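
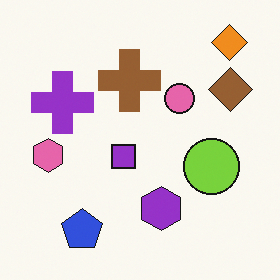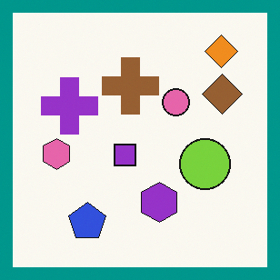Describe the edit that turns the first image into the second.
Framed with a teal border.

A solid teal frame runs around the edge of the second image, with the content slightly shrunk inside it.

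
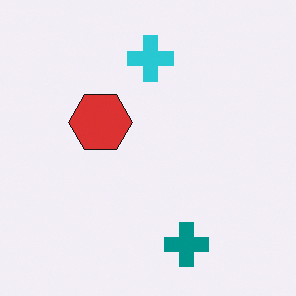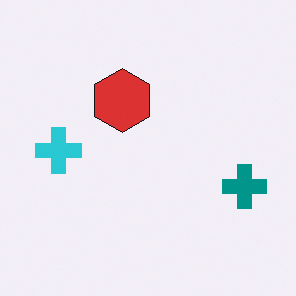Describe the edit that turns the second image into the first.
This is the original image transposed (reflected across the top-left ↔ bottom-right diagonal).

Shapes have swapped their row and column positions — what was in the top-right is now in the bottom-left — a diagonal reflection.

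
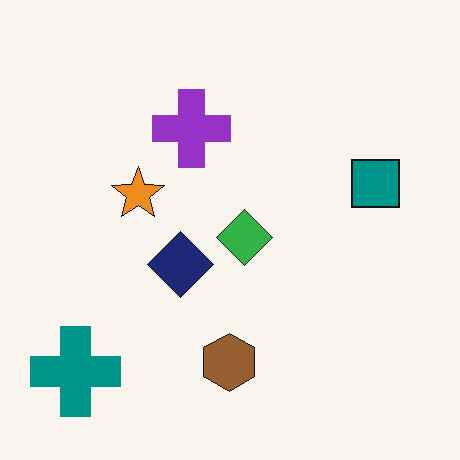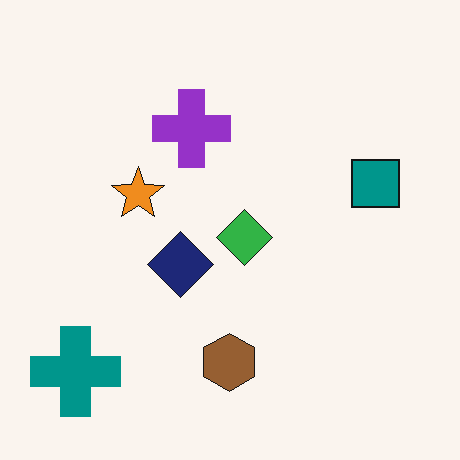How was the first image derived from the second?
The first image is the second given moderate JPEG compression.

Blocky 8×8 compression artifacts appear around shape edges and the flat background shows ringing — characteristic JPEG degradation.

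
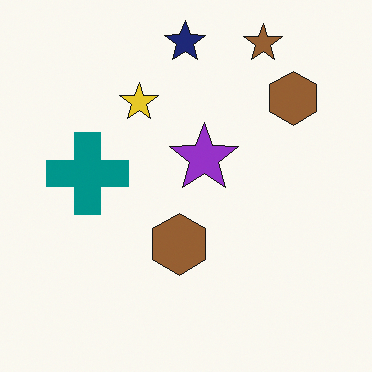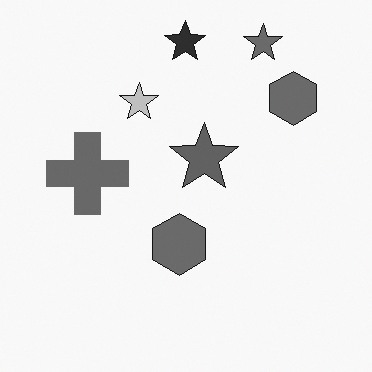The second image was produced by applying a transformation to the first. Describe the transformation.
The second image is the first converted to grayscale.

All color is removed — every shape is now a shade of grey.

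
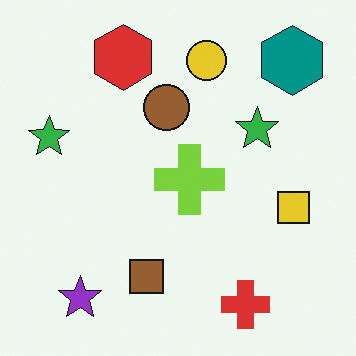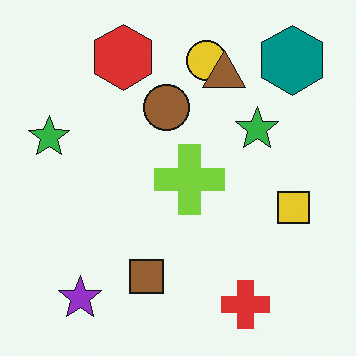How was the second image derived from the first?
Overlaid with an additional brown triangle.

A brown triangle appears in the second image that is absent from the first.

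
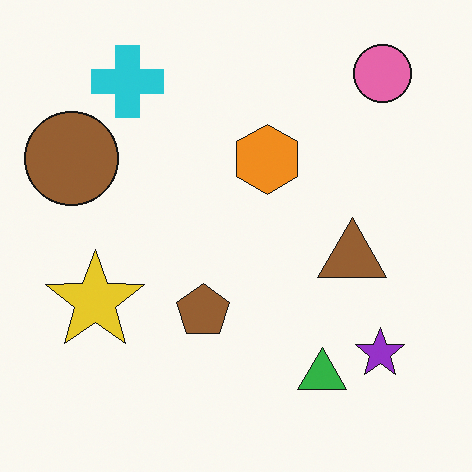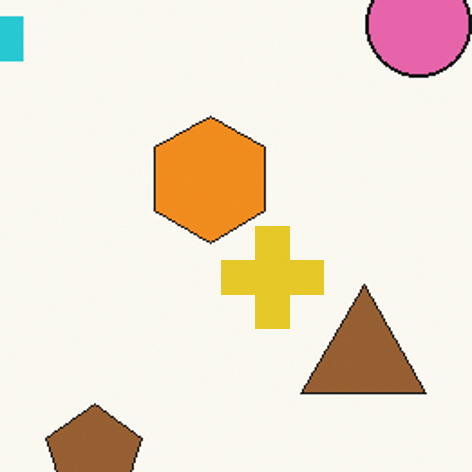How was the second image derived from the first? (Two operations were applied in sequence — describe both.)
This is the original image cropped to a noticeably smaller region and rescaled, then overlaid with an additional yellow cross.

The visible shapes are larger and the field of view is narrower; shapes near the original edges may be partly or wholly outside the frame — a crop-and-rescale. A yellow cross appears in the second image that is absent from the first.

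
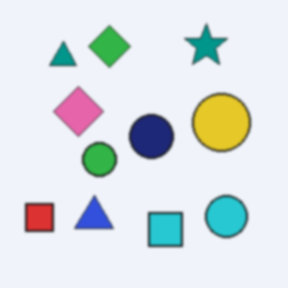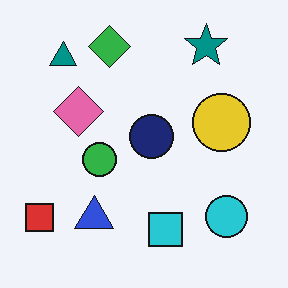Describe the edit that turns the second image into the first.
Lightly blurred.

Shape edges and outlines are uniformly softened across the whole image.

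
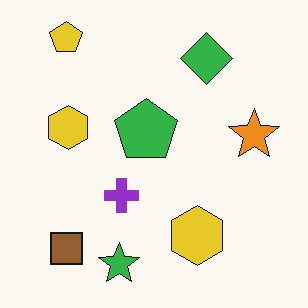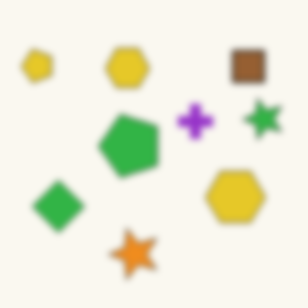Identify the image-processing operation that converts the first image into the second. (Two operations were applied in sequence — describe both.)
The image was moderately blurred, then transposed (reflected across the top-left ↔ bottom-right diagonal).

Shape edges and outlines are uniformly softened across the whole image. Shapes have swapped their row and column positions — what was in the top-right is now in the bottom-left — a diagonal reflection.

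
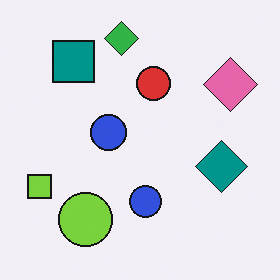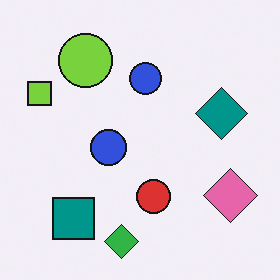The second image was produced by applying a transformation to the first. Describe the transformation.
The second image is the first flipped vertically (top ↔ bottom).

The green diamond is in the top of the first image and the bottom of the second — shapes on opposite sides of the horizontal midline have swapped in a mirror flip.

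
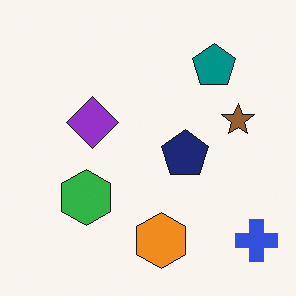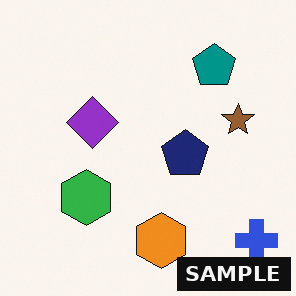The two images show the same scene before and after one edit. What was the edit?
The transformation is: watermarked with the text "SAMPLE" in the lower-right corner.

A dark label reading "SAMPLE" appears in the lower-right corner.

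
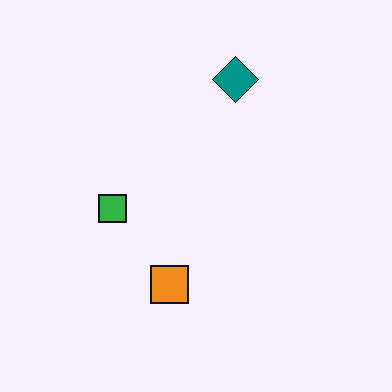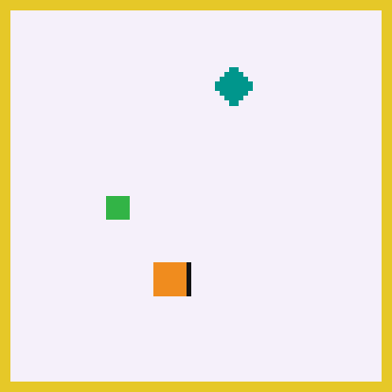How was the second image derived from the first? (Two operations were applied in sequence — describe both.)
The transformation is: lightly pixelated (a mild mosaic effect), then framed with a yellow border.

Shapes are reduced to large square blocks; fine edges and outlines are lost — a downscale-then-upscale (mosaic) effect. A solid yellow frame runs around the edge of the second image, with the content slightly shrunk inside it.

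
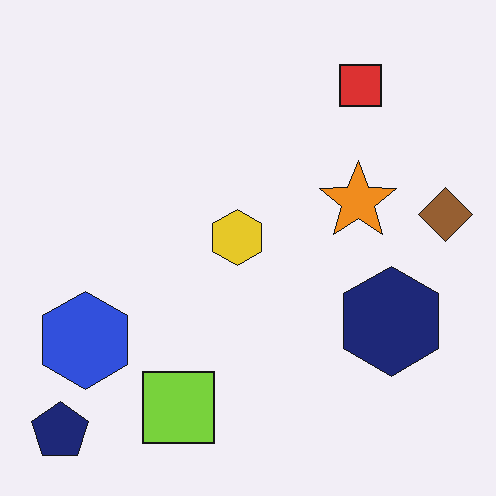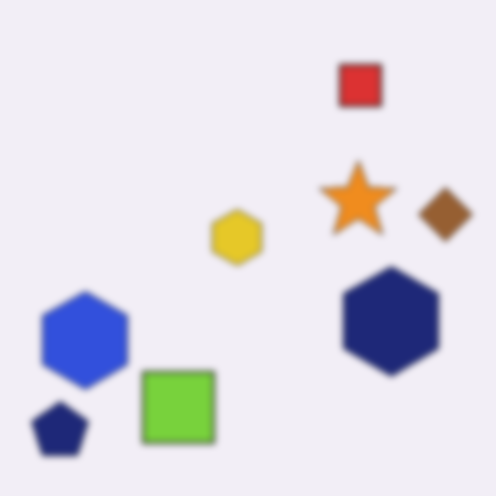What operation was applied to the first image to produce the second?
The image was moderately blurred.

Shape edges and outlines are uniformly softened across the whole image.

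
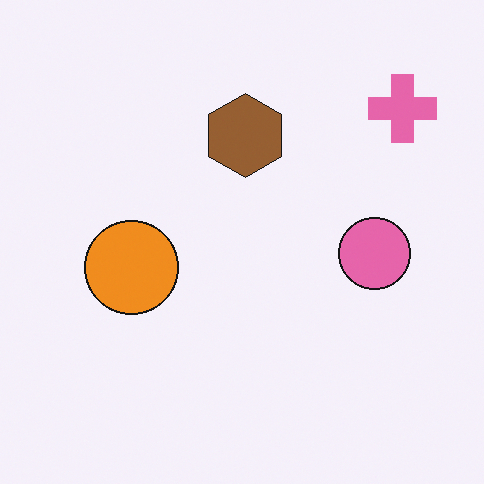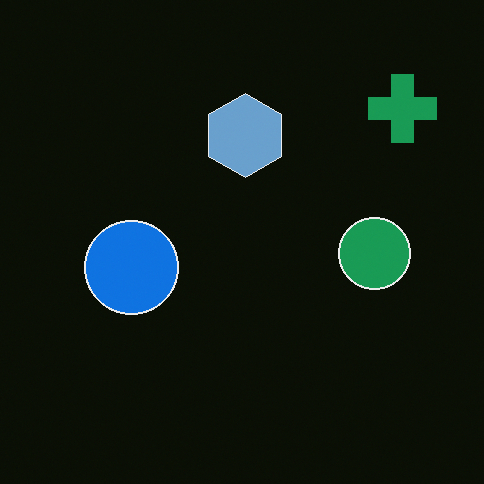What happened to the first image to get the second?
Color-inverted (negative).

The light background has become dark and every shape's color is its complement — a photographic negative.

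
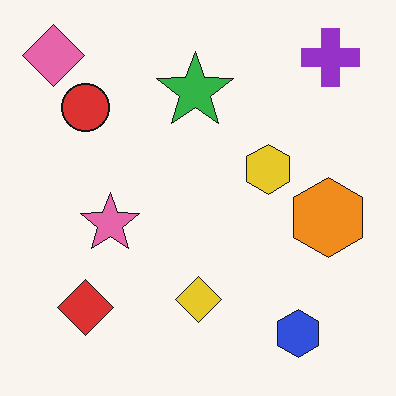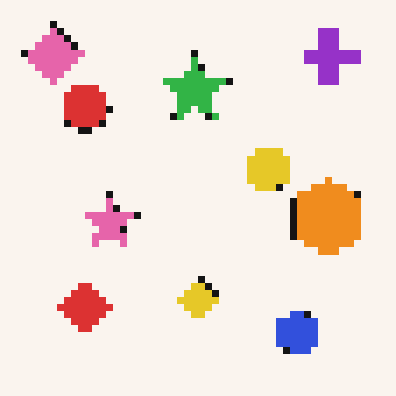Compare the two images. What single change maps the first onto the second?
It was pixelated into visible square blocks.

Shapes are reduced to large square blocks; fine edges and outlines are lost — a downscale-then-upscale (mosaic) effect.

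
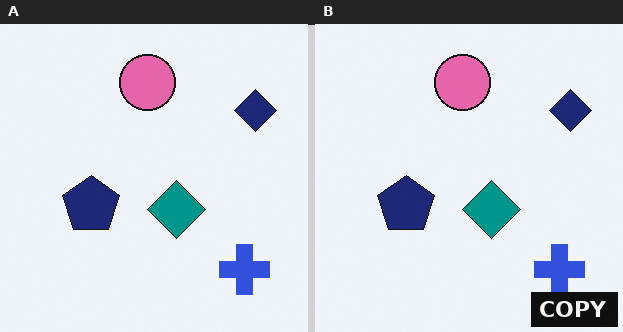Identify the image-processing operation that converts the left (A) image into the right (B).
The right (B) image is the left (A) watermarked with the text "COPY" in the lower-right corner.

A dark label reading "COPY" appears in the lower-right corner.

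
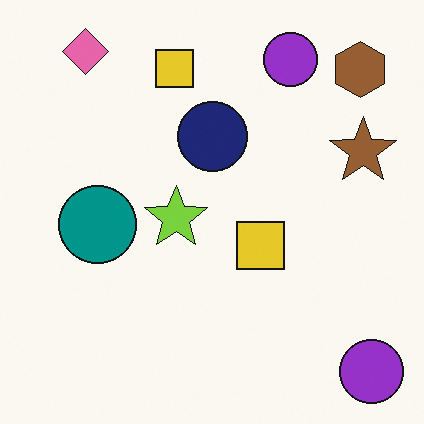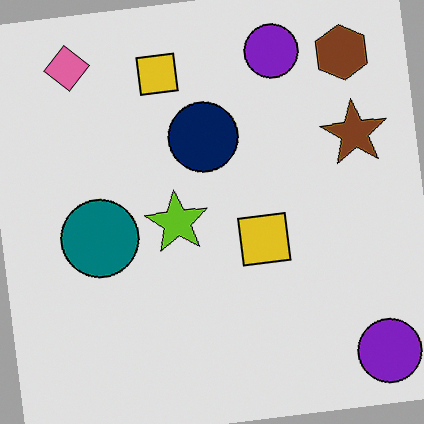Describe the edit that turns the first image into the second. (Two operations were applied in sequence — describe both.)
It was rotated counter-clockwise by a small amount, then moderately posterized.

Every shape is tilted by the same angle and the image corners show triangular fill wedges — a whole-image rotation by a non-right angle. Each flat color has snapped to a coarser quantized level — most visibly, the near-white background has dropped to a flat grey.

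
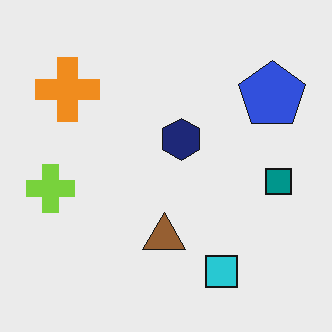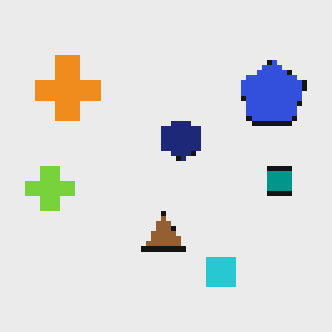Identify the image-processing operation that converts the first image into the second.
Lightly pixelated (a mild mosaic effect).

Shapes are reduced to large square blocks; fine edges and outlines are lost — a downscale-then-upscale (mosaic) effect.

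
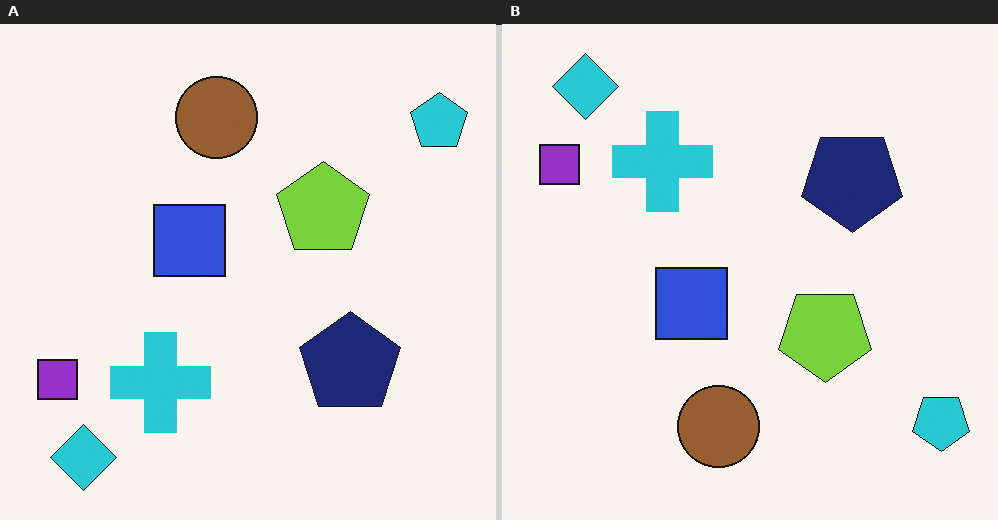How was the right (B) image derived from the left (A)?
The image was flipped vertically (top ↔ bottom).

The cyan diamond is in the bottom-left of the left (A) image and the top-left of the right (B) — shapes on opposite sides of the horizontal midline have swapped in a mirror flip.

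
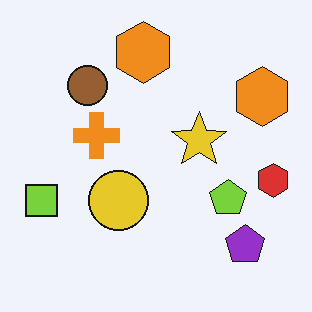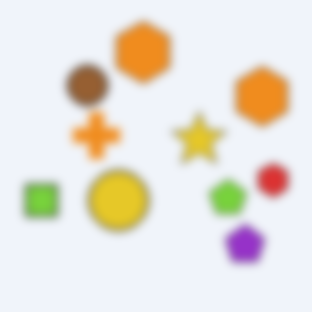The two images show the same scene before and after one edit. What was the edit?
The image was noticeably gaussian-blurred.

Shape edges and outlines are uniformly softened across the whole image.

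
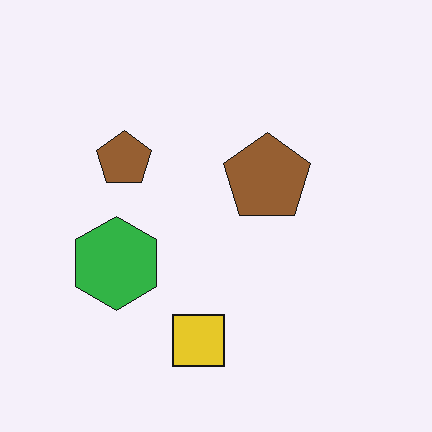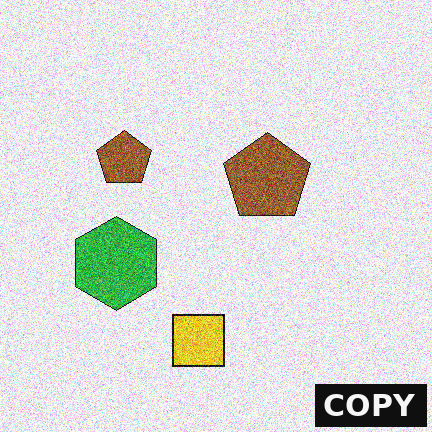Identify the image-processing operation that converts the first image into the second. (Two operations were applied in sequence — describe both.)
It was degraded with strong gaussian noise, then watermarked with the text "COPY" in the lower-right corner.

Random speckle covers the whole image, including the flat background. A dark label reading "COPY" appears in the lower-right corner.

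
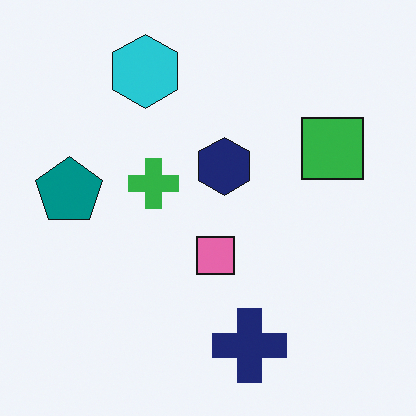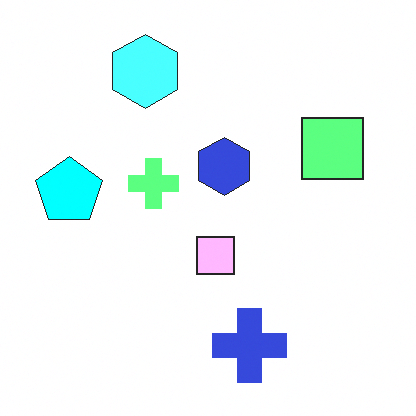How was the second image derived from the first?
It was brightened a lot.

Every pixel — background and shapes alike — is uniformly brightened.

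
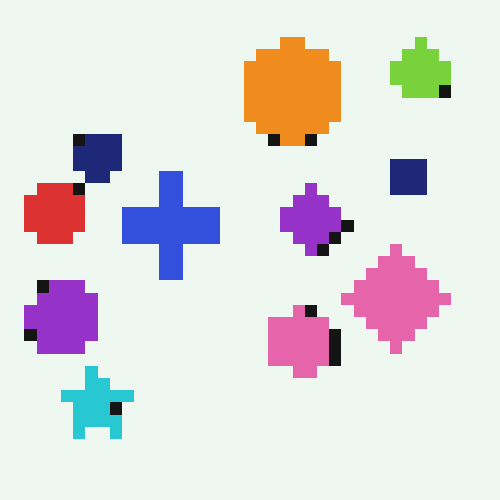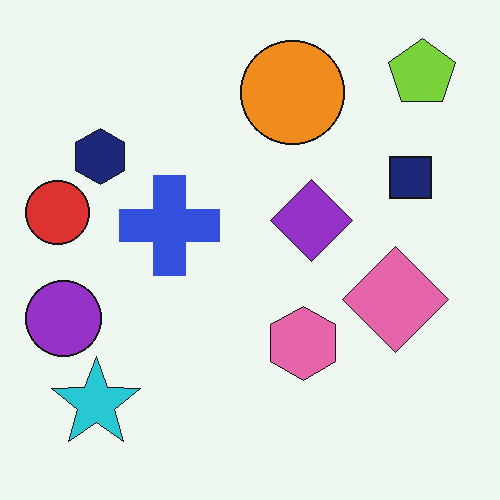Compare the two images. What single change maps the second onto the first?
It was heavily pixelated into large blocks.

Shapes are reduced to large square blocks; fine edges and outlines are lost — a downscale-then-upscale (mosaic) effect.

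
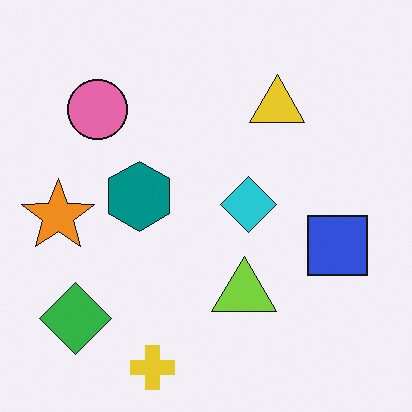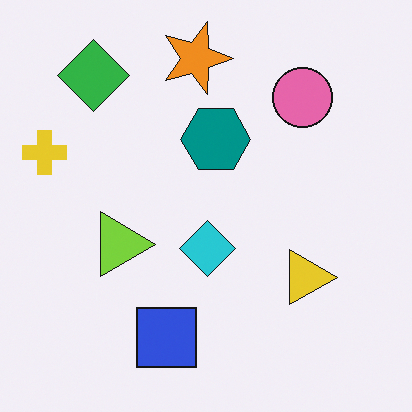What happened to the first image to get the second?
It was rotated 90° clockwise.

The green diamond sits in the bottom-left of the first image and the top-left of the second — consistent with a whole-image 90° clockwise rotation.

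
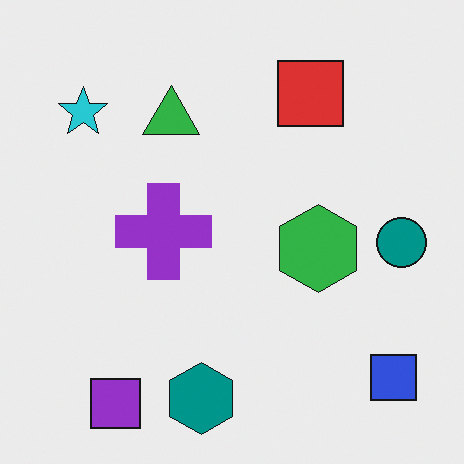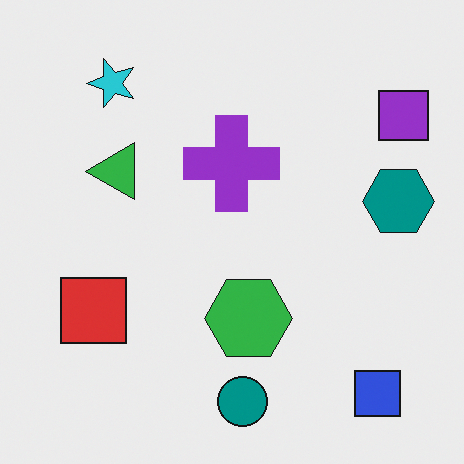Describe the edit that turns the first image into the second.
The image was transposed (reflected across the top-left ↔ bottom-right diagonal).

Shapes have swapped their row and column positions — what was in the top-right is now in the bottom-left — a diagonal reflection.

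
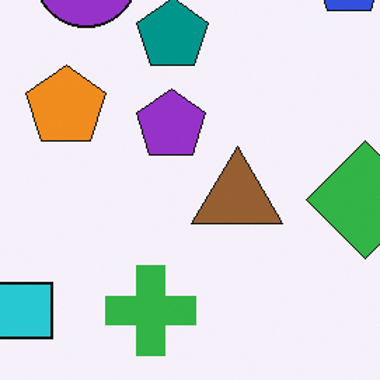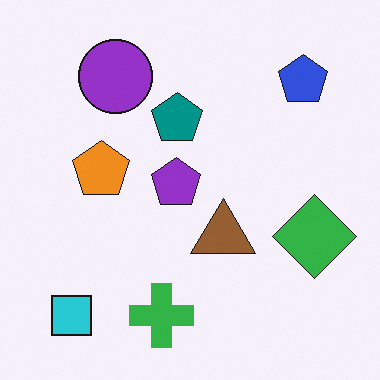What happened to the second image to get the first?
Cropped to a modestly smaller region and rescaled.

The visible shapes are larger and the field of view is narrower; shapes near the original edges may be partly or wholly outside the frame — a crop-and-rescale.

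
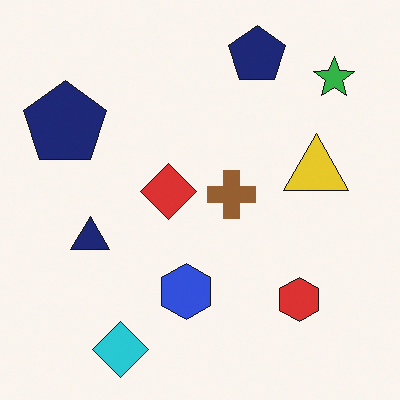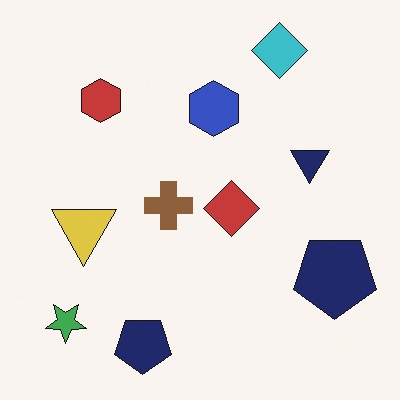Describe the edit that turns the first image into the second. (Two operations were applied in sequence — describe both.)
The image was slightly desaturated, then rotated 180°.

All colors are more muted and greyish — a global saturation change. The green star sits in the top-right of the first image and the bottom-left of the second — consistent with a whole-image 180° rotation.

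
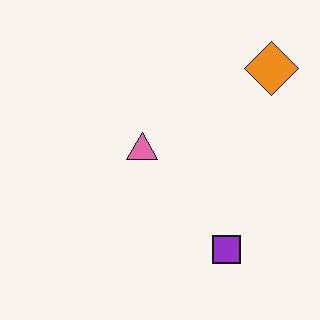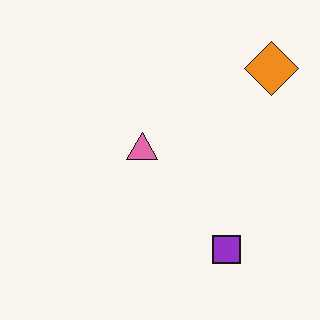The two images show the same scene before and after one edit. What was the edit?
It was given moderate JPEG compression.

Blocky 8×8 compression artifacts appear around shape edges and the flat background shows ringing — characteristic JPEG degradation.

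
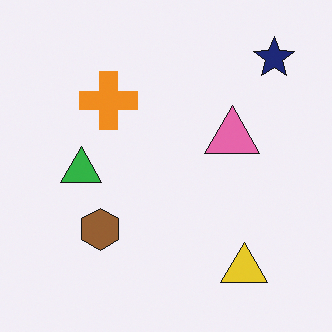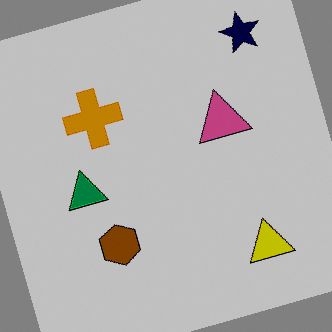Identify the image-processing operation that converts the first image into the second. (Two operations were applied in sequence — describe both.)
The transformation is: rotated counter-clockwise by a clearly visible amount, then heavily posterized to just a handful of flat colors.

Every shape is tilted by the same angle and the image corners show triangular fill wedges — a whole-image rotation by a non-right angle. Each flat color has snapped to a coarser quantized level — most visibly, the near-white background has dropped to a flat grey.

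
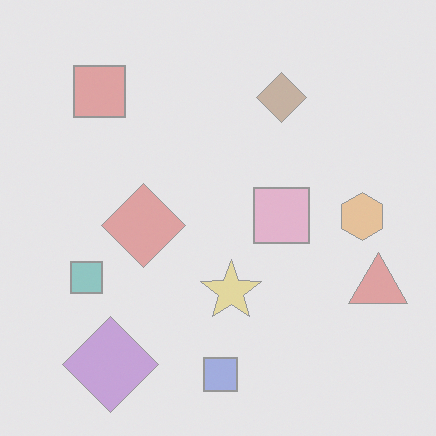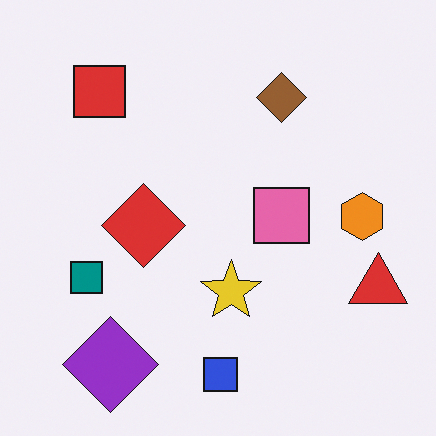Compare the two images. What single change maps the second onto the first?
The transformation is: washed out (contrast reduced).

Tones are pushed toward mid-grey across the whole image — a global contrast change.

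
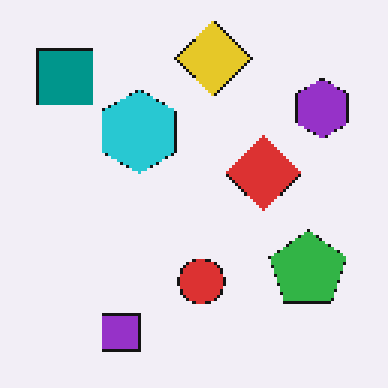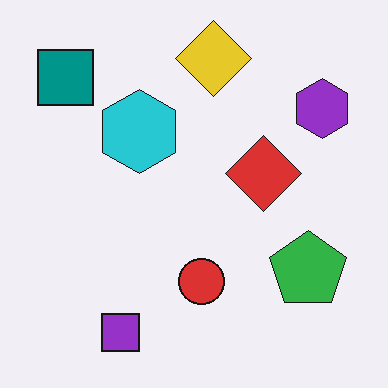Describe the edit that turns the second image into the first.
The image was lightly pixelated (a mild mosaic effect).

Shapes are reduced to large square blocks; fine edges and outlines are lost — a downscale-then-upscale (mosaic) effect.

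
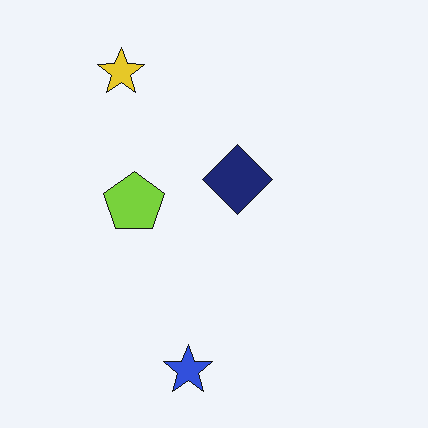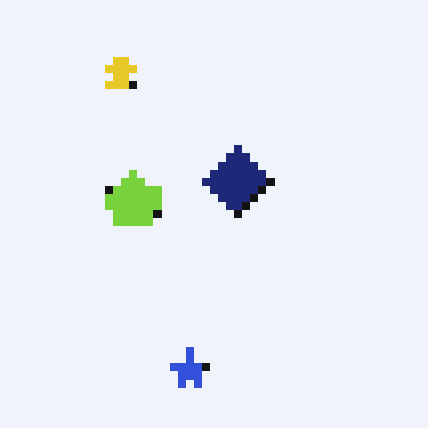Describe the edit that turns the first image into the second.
The second image is the first pixelated into visible square blocks.

Shapes are reduced to large square blocks; fine edges and outlines are lost — a downscale-then-upscale (mosaic) effect.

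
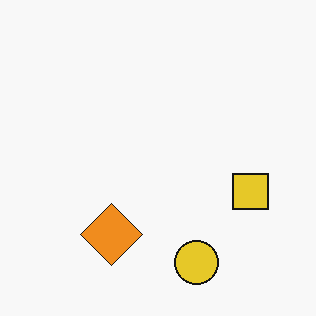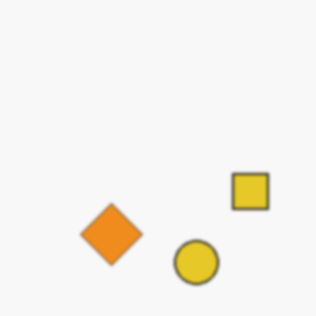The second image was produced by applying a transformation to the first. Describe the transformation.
This is the original image slightly softened.

Shape edges and outlines are uniformly softened across the whole image.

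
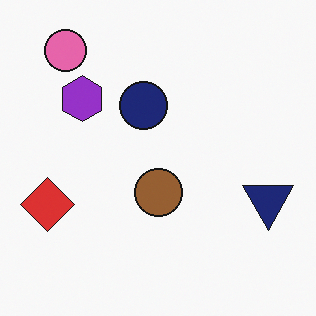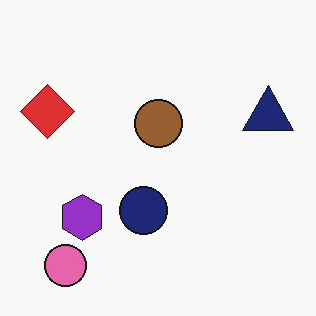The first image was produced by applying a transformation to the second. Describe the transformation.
The image was flipped vertically (top ↔ bottom).

The pink circle is in the bottom-left of the second image and the top-left of the first — shapes on opposite sides of the horizontal midline have swapped in a mirror flip.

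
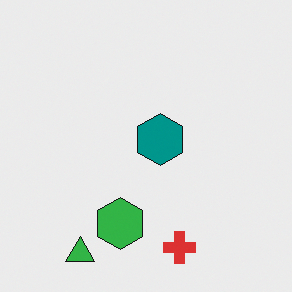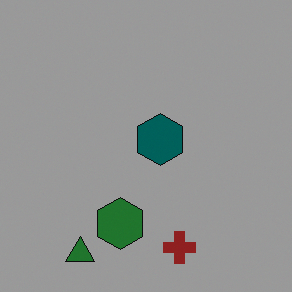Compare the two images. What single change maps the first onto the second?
The transformation is: substantially darkened.

Every pixel — background and shapes alike — is uniformly darkened.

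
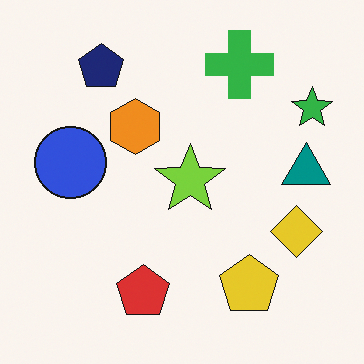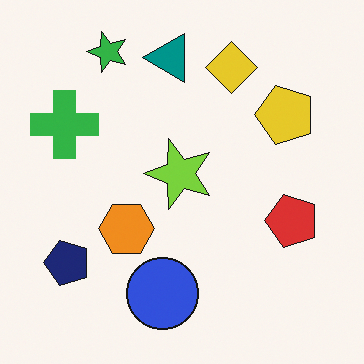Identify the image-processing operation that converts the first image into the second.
Rotated 90° counter-clockwise.

The green star sits in the top-right of the first image and the top-left of the second — consistent with a whole-image 90° counter-clockwise rotation.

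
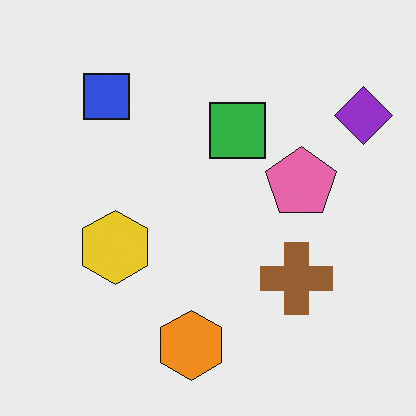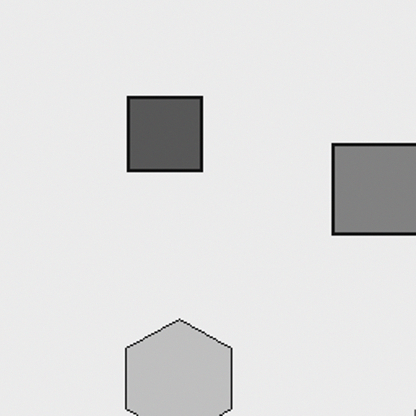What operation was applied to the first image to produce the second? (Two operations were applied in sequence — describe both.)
The second image is the first converted to grayscale, then cropped tightly and scaled back up.

All color is removed — every shape is now a shade of grey. The visible shapes are larger and the field of view is narrower; shapes near the original edges may be partly or wholly outside the frame — a crop-and-rescale.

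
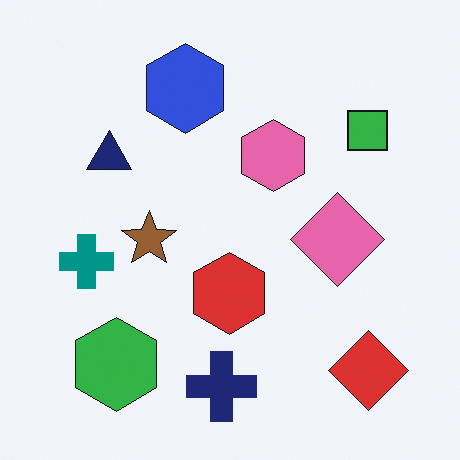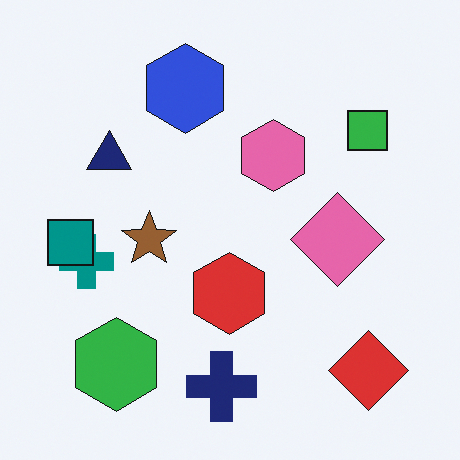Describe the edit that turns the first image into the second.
Overlaid with an additional teal square.

A teal square appears in the second image that is absent from the first.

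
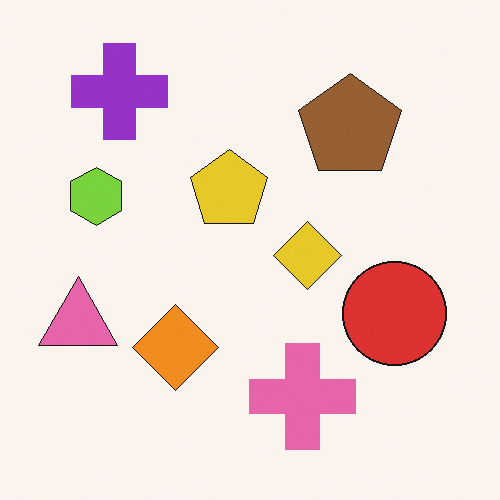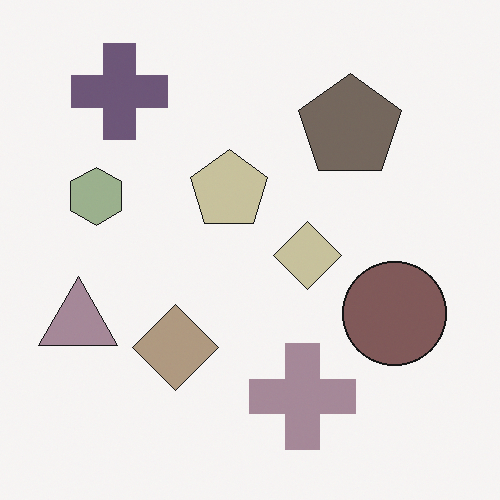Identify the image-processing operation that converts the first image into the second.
Made much more muted (saturation change).

All colors are more muted and greyish — a global saturation change.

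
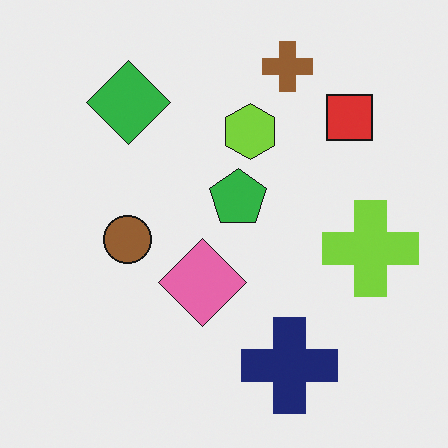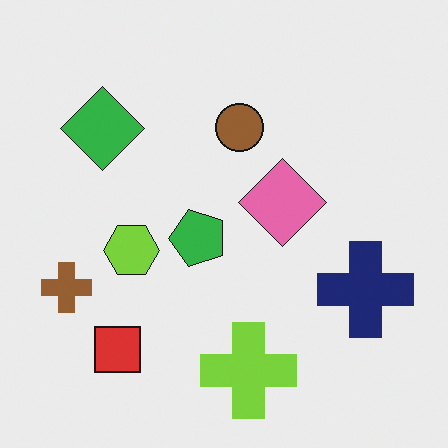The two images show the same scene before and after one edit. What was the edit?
This is the original image transposed (reflected across the top-left ↔ bottom-right diagonal).

Shapes have swapped their row and column positions — what was in the top-right is now in the bottom-left — a diagonal reflection.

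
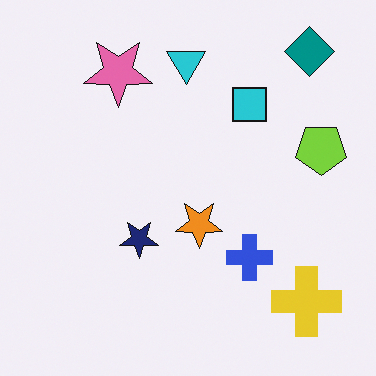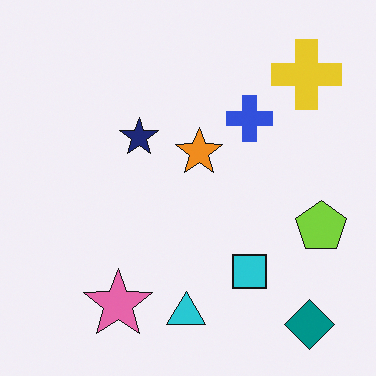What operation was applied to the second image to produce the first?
The image was flipped vertically (top ↔ bottom).

The teal diamond is in the bottom-right of the second image and the top-right of the first — shapes on opposite sides of the horizontal midline have swapped in a mirror flip.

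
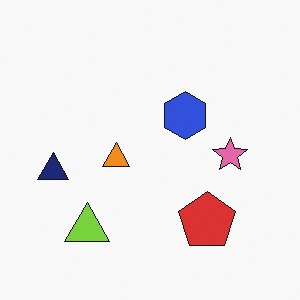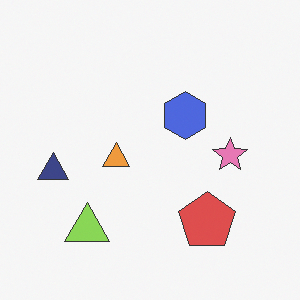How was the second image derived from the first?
It was given slightly reduced contrast.

Tones are pushed toward mid-grey across the whole image — a global contrast change.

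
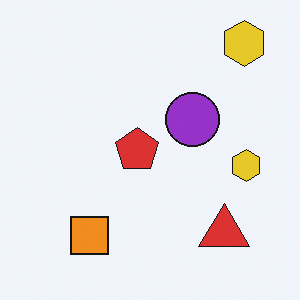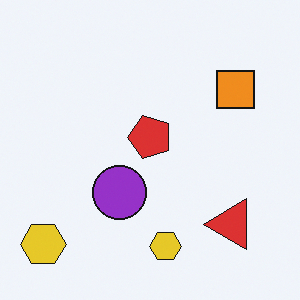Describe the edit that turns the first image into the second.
The transformation is: transposed (reflected across the top-left ↔ bottom-right diagonal).

Shapes have swapped their row and column positions — what was in the top-right is now in the bottom-left — a diagonal reflection.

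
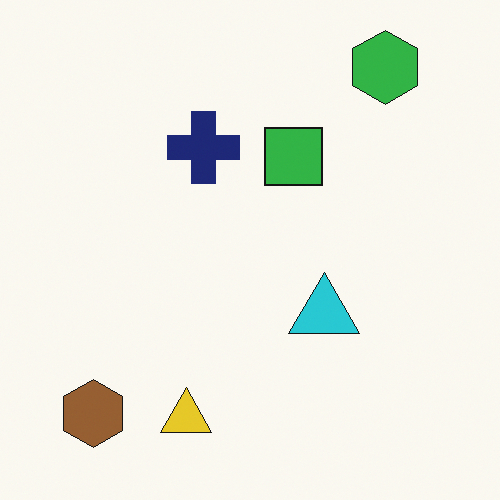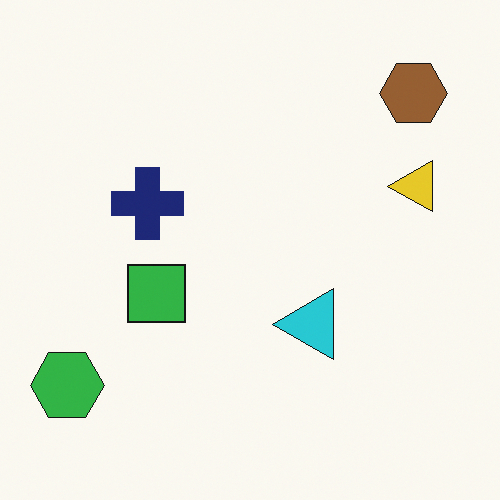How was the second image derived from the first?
The second image is the first transposed (reflected across the top-left ↔ bottom-right diagonal).

Shapes have swapped their row and column positions — what was in the top-right is now in the bottom-left — a diagonal reflection.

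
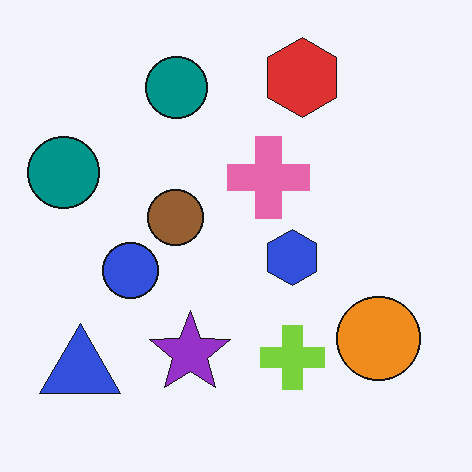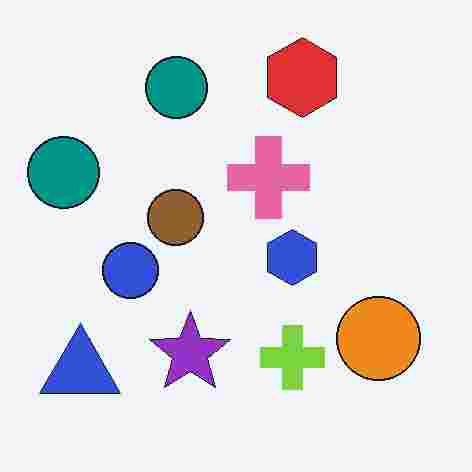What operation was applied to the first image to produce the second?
This is the original image heavily JPEG-compressed with obvious blocking artifacts.

Blocky 8×8 compression artifacts appear around shape edges and the flat background shows ringing — characteristic JPEG degradation.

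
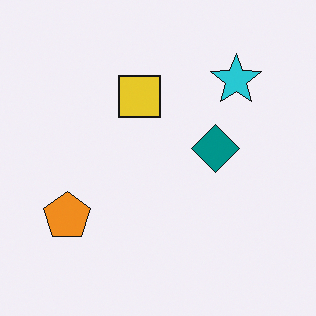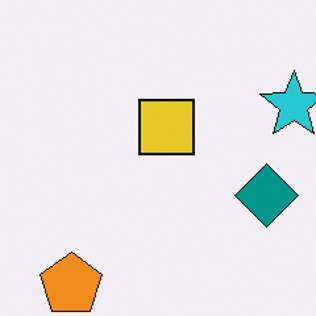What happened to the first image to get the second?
Cropped to a modestly smaller region and rescaled.

The visible shapes are larger and the field of view is narrower; shapes near the original edges may be partly or wholly outside the frame — a crop-and-rescale.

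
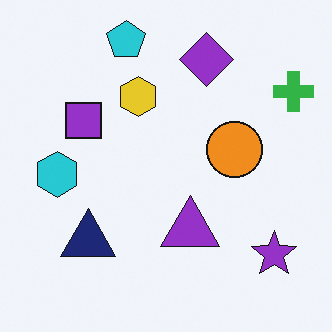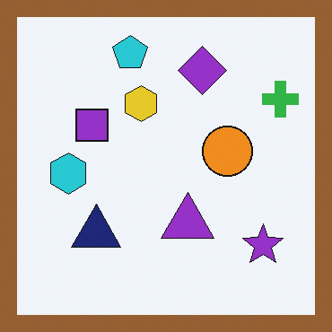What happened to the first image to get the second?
The image was framed with a brown border.

A solid brown frame runs around the edge of the second image, with the content slightly shrunk inside it.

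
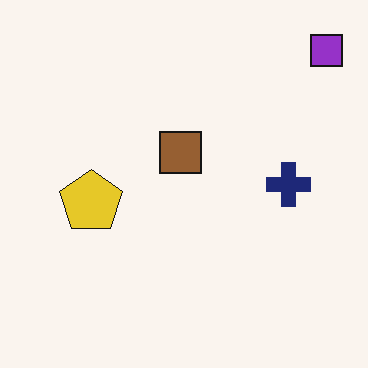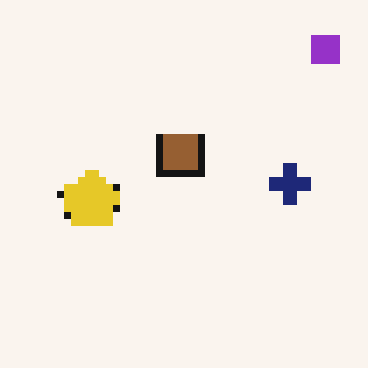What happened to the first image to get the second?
The image was moderately pixelated.

Shapes are reduced to large square blocks; fine edges and outlines are lost — a downscale-then-upscale (mosaic) effect.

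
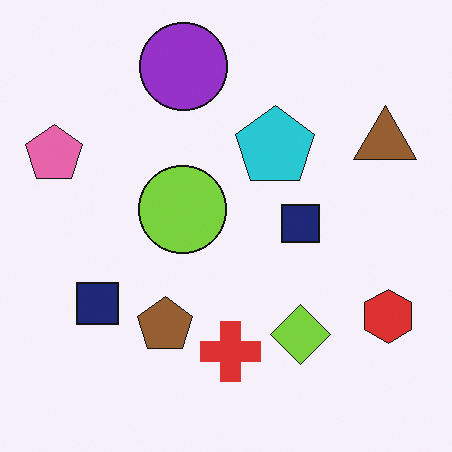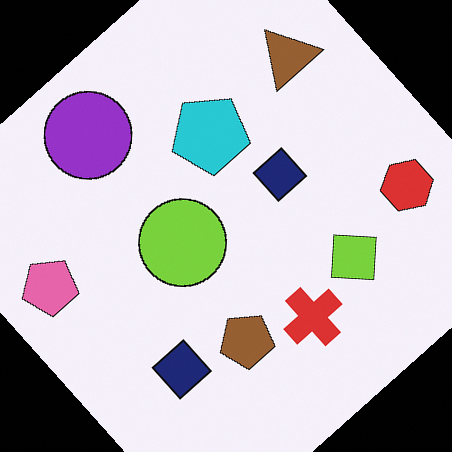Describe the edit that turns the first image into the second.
Rotated counter-clockwise by a large amount — several tens of degrees.

Every shape is tilted by the same angle and the image corners show triangular fill wedges — a whole-image rotation by a non-right angle.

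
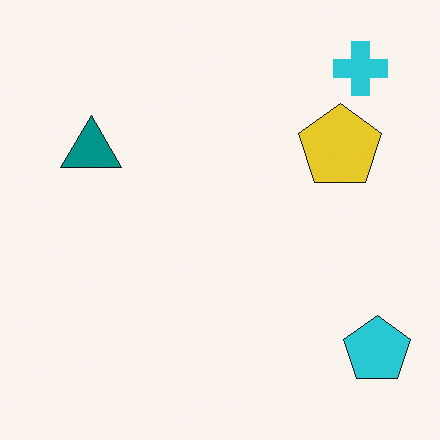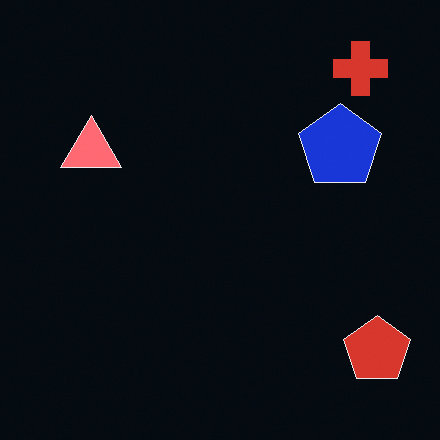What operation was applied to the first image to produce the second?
Color-inverted (negative).

The light background has become dark and every shape's color is its complement — a photographic negative.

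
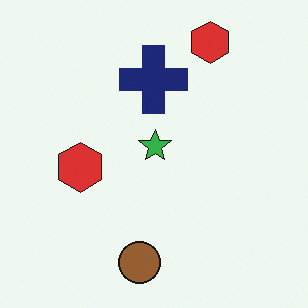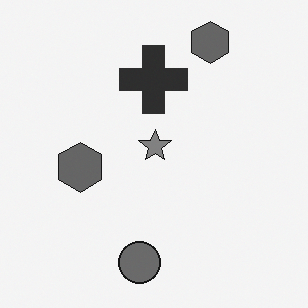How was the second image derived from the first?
The transformation is: converted to grayscale.

All color is removed — every shape is now a shade of grey.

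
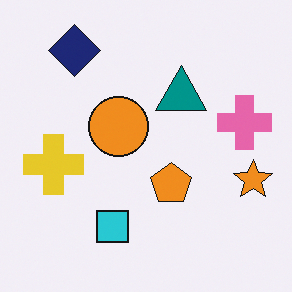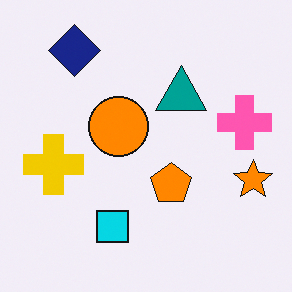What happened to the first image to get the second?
This is the original image slightly oversaturated.

All colors are more vivid — a global saturation change.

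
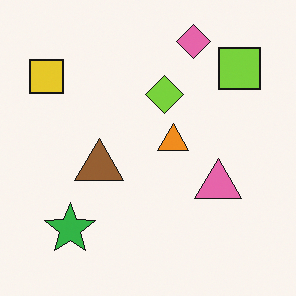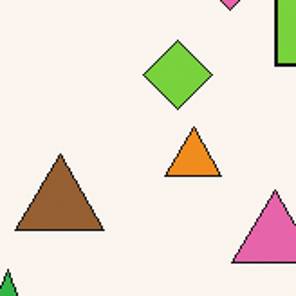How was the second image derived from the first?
The transformation is: cropped to a noticeably smaller region and rescaled.

The visible shapes are larger and the field of view is narrower; shapes near the original edges may be partly or wholly outside the frame — a crop-and-rescale.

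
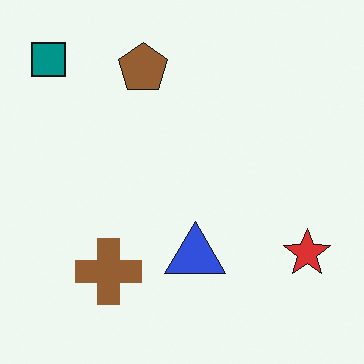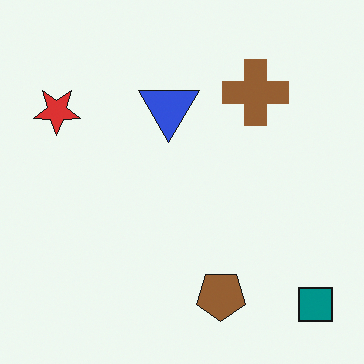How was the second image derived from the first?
Rotated 180°.

The teal square sits in the top-left of the first image and the bottom-right of the second — consistent with a whole-image 180° rotation.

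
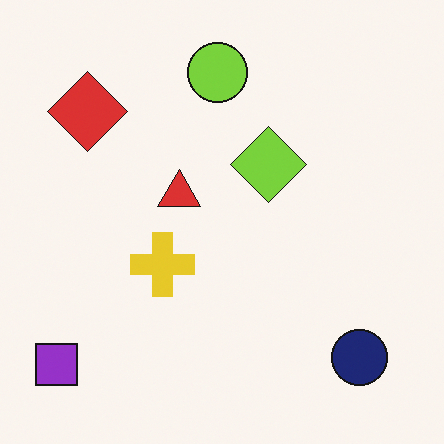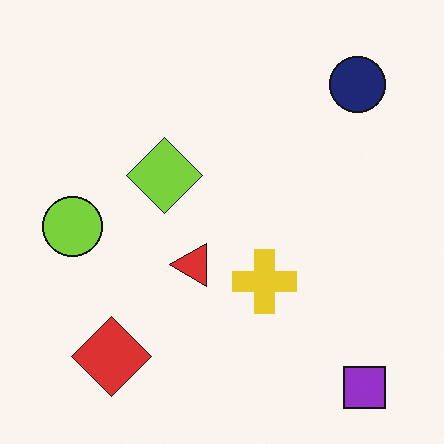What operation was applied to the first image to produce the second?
The second image is the first rotated 90° counter-clockwise.

The purple square sits in the bottom-left of the first image and the bottom-right of the second — consistent with a whole-image 90° counter-clockwise rotation.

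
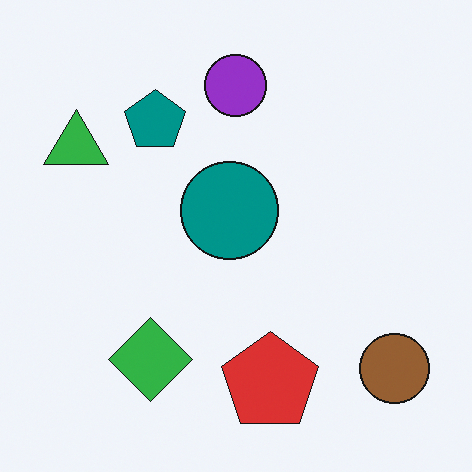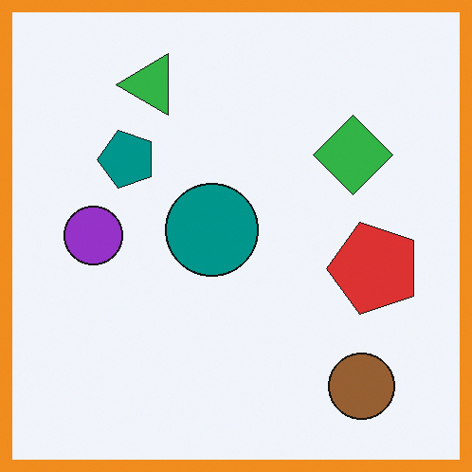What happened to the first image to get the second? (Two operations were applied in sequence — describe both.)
Transposed (reflected across the top-left ↔ bottom-right diagonal), then framed with a orange border.

Shapes have swapped their row and column positions — what was in the top-right is now in the bottom-left — a diagonal reflection. A solid orange frame runs around the edge of the second image, with the content slightly shrunk inside it.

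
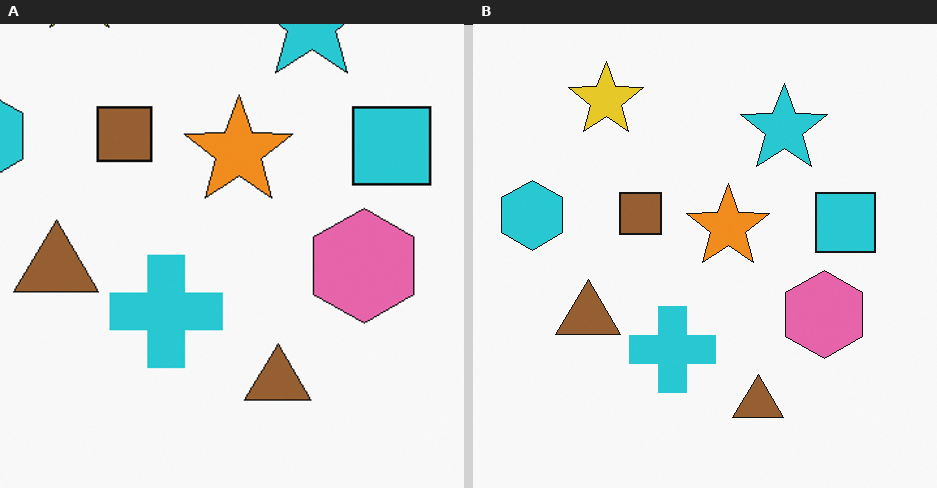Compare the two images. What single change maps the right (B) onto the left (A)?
The left (A) image is the right (B) cropped slightly and scaled back up.

The visible shapes are larger and the field of view is narrower; shapes near the original edges may be partly or wholly outside the frame — a crop-and-rescale.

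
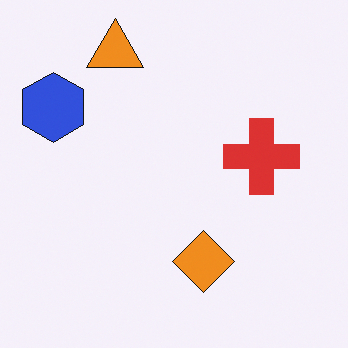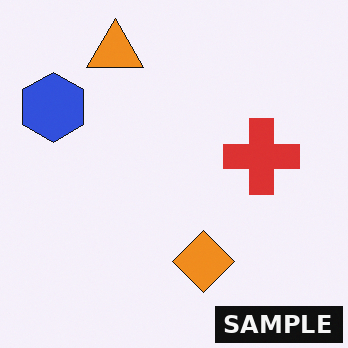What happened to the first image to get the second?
Watermarked with the text "SAMPLE" in the lower-right corner.

A dark label reading "SAMPLE" appears in the lower-right corner.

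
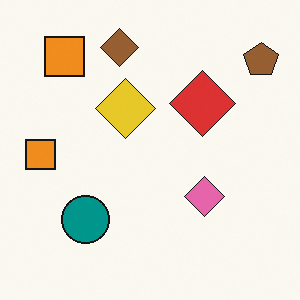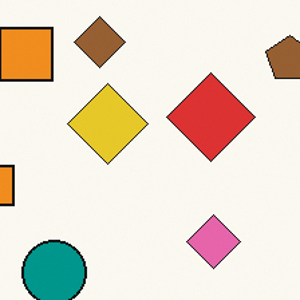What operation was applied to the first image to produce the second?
Cropped slightly and scaled back up.

The visible shapes are larger and the field of view is narrower; shapes near the original edges may be partly or wholly outside the frame — a crop-and-rescale.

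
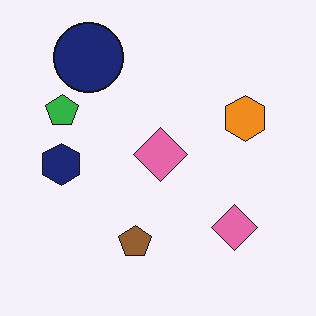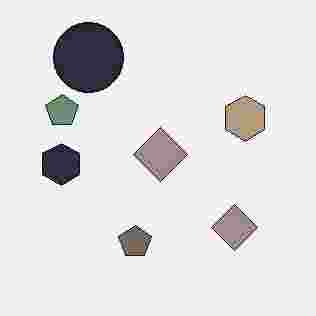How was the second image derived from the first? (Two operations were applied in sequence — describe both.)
This is the original image made much more muted (saturation change), then heavily JPEG-compressed with obvious blocking artifacts.

All colors are more muted and greyish — a global saturation change. Blocky 8×8 compression artifacts appear around shape edges and the flat background shows ringing — characteristic JPEG degradation.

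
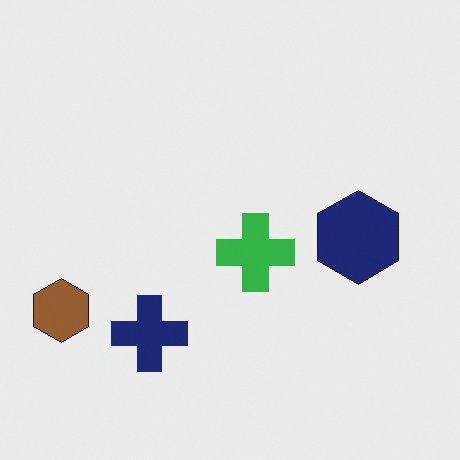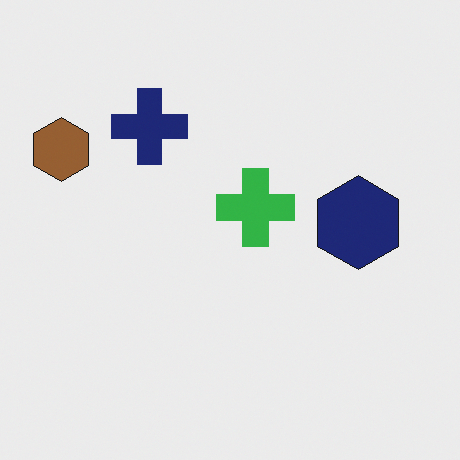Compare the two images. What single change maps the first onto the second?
The image was flipped vertically (top ↔ bottom).

The navy cross is in the bottom-left of the first image and the top-left of the second — shapes on opposite sides of the horizontal midline have swapped in a mirror flip.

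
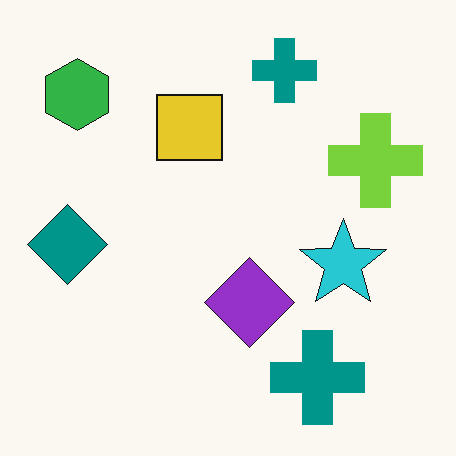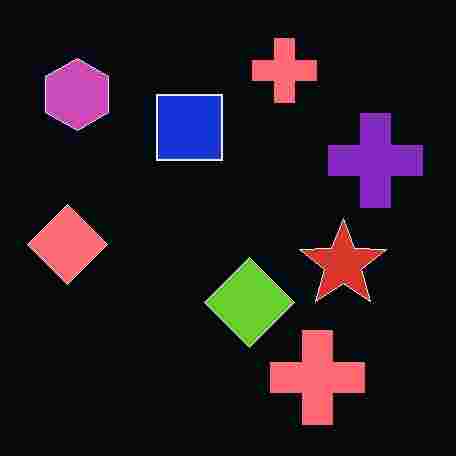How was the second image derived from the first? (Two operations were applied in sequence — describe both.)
It was heavily JPEG-compressed with obvious blocking artifacts, then color-inverted (negative).

Blocky 8×8 compression artifacts appear around shape edges and the flat background shows ringing — characteristic JPEG degradation. The light background has become dark and every shape's color is its complement — a photographic negative.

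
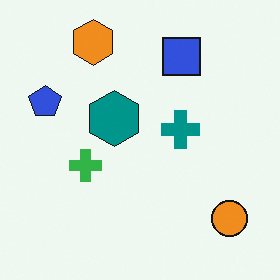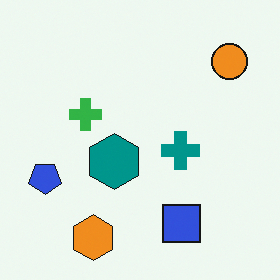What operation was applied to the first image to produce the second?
The transformation is: flipped vertically (top ↔ bottom).

The orange hexagon is in the top-left of the first image and the bottom-left of the second — shapes on opposite sides of the horizontal midline have swapped in a mirror flip.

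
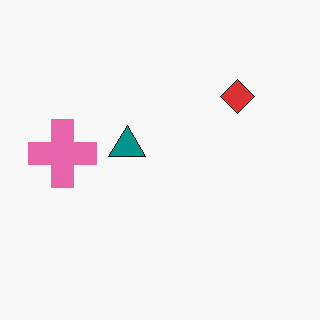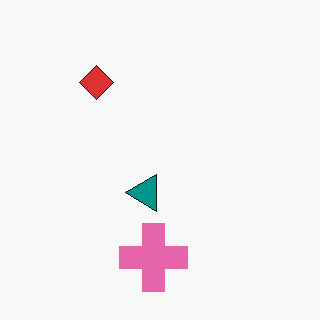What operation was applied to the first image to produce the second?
The image was rotated 90° counter-clockwise.

The red diamond sits in the top-right of the first image and the top-left of the second — consistent with a whole-image 90° counter-clockwise rotation.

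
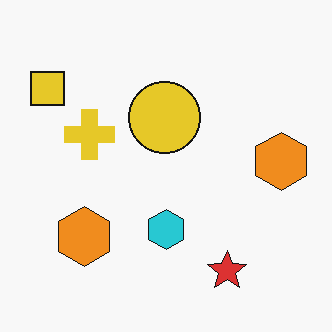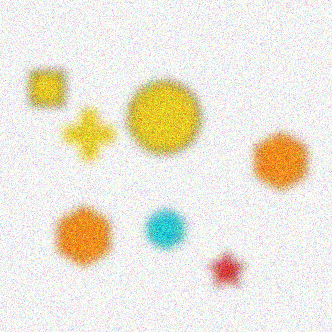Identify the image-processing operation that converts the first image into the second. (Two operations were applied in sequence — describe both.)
The transformation is: moderately blurred, then degraded with visible gaussian noise.

Shape edges and outlines are uniformly softened across the whole image. Random speckle covers the whole image, including the flat background.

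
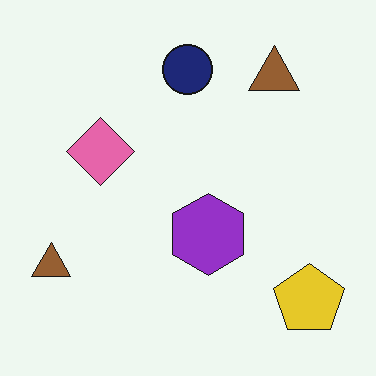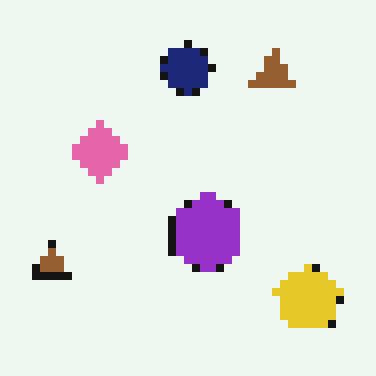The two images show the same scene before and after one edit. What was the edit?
Moderately pixelated.

Shapes are reduced to large square blocks; fine edges and outlines are lost — a downscale-then-upscale (mosaic) effect.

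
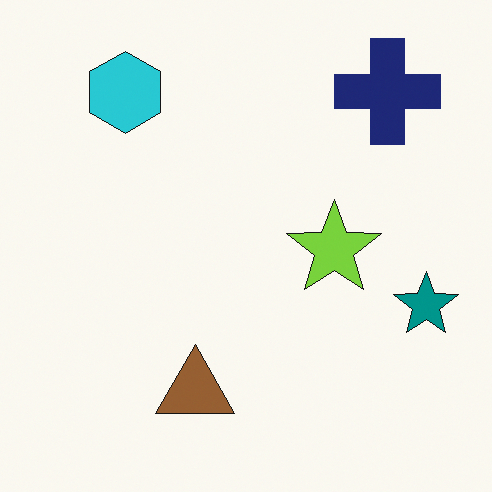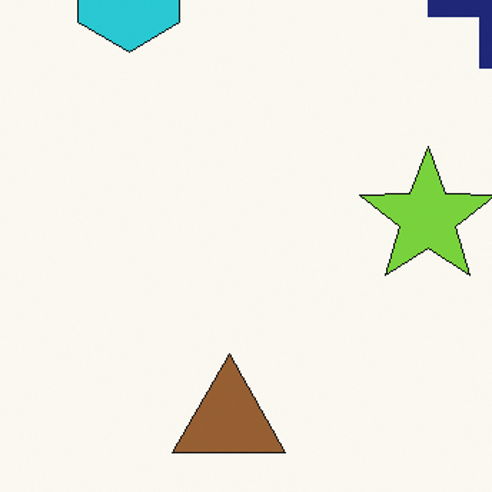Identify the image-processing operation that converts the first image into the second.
The image was cropped slightly and scaled back up.

The visible shapes are larger and the field of view is narrower; shapes near the original edges may be partly or wholly outside the frame — a crop-and-rescale.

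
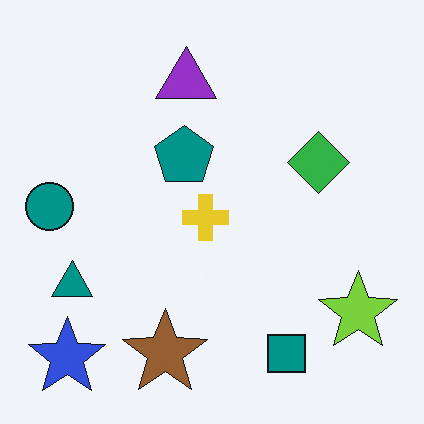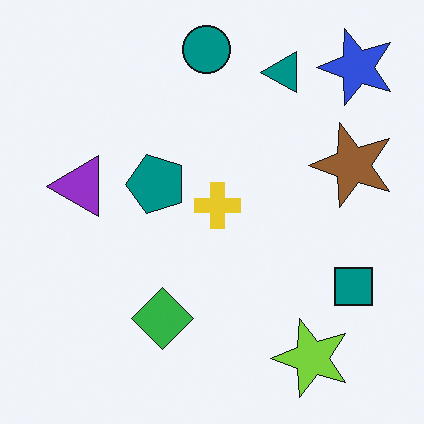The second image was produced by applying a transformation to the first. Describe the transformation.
The transformation is: transposed (reflected across the top-left ↔ bottom-right diagonal).

Shapes have swapped their row and column positions — what was in the top-right is now in the bottom-left — a diagonal reflection.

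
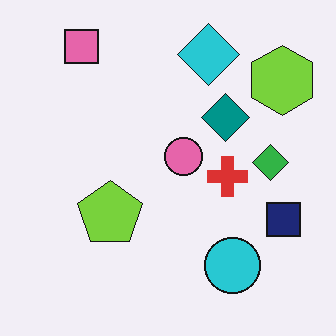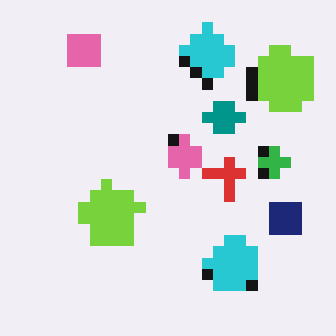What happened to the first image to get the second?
The transformation is: heavily pixelated into large blocks.

Shapes are reduced to large square blocks; fine edges and outlines are lost — a downscale-then-upscale (mosaic) effect.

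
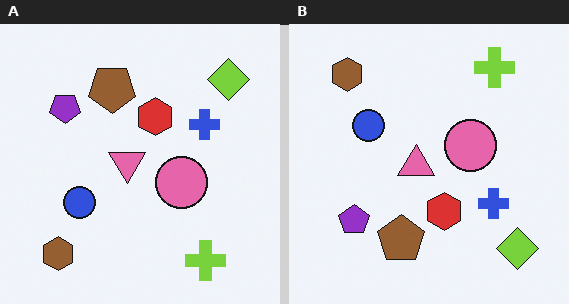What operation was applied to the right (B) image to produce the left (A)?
The transformation is: flipped vertically (top ↔ bottom).

The lime cross is in the top-right of the right (B) image and the bottom-right of the left (A) — shapes on opposite sides of the horizontal midline have swapped in a mirror flip.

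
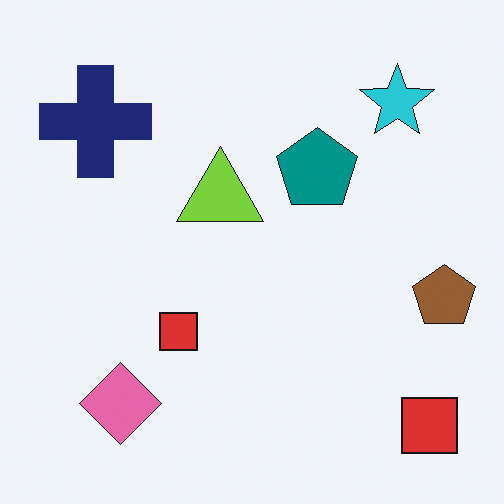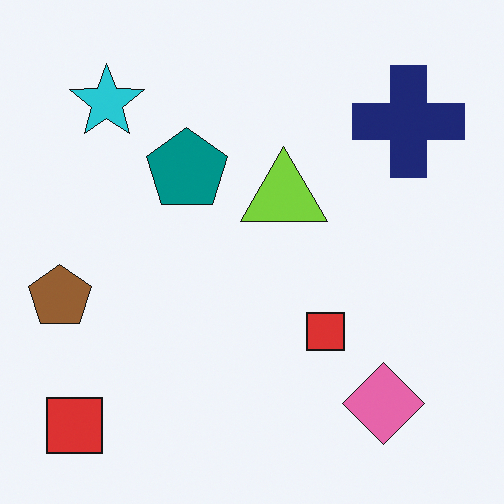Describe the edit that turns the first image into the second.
The second image is the first flipped horizontally (left ↔ right).

The brown pentagon is in the right of the first image and the left of the second — shapes on opposite sides of the vertical midline have swapped in a mirror flip.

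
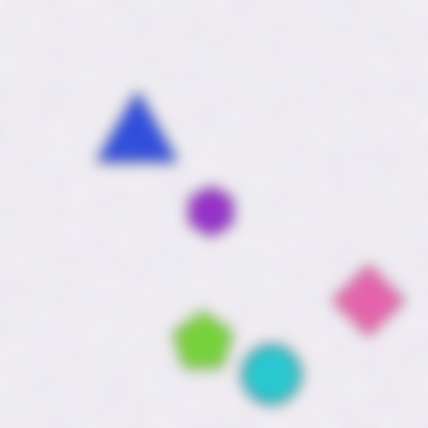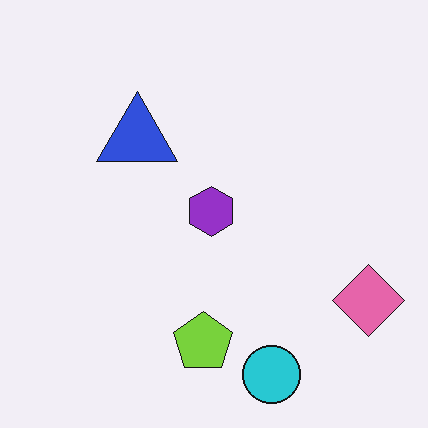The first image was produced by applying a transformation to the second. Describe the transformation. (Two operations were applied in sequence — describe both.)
It was degraded with moderate additive noise, then strongly gaussian-blurred.

Random speckle covers the whole image, including the flat background. Shape edges and outlines are uniformly softened across the whole image.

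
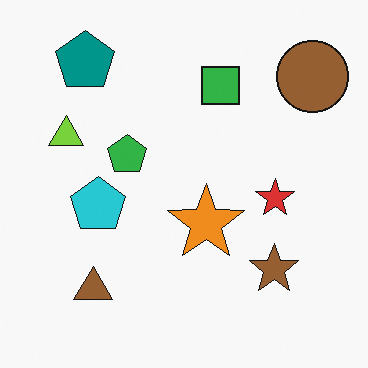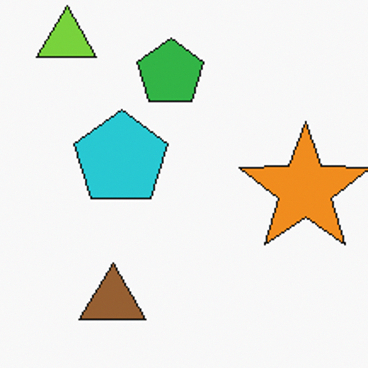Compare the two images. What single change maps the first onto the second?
The image was cropped tightly and scaled back up.

The visible shapes are larger and the field of view is narrower; shapes near the original edges may be partly or wholly outside the frame — a crop-and-rescale.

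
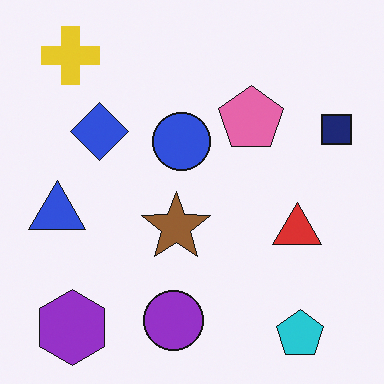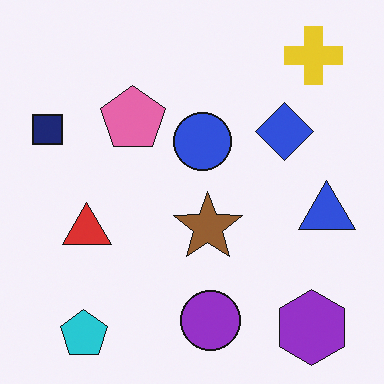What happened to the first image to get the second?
The transformation is: flipped horizontally (left ↔ right).

The navy square is in the right of the first image and the left of the second — shapes on opposite sides of the vertical midline have swapped in a mirror flip.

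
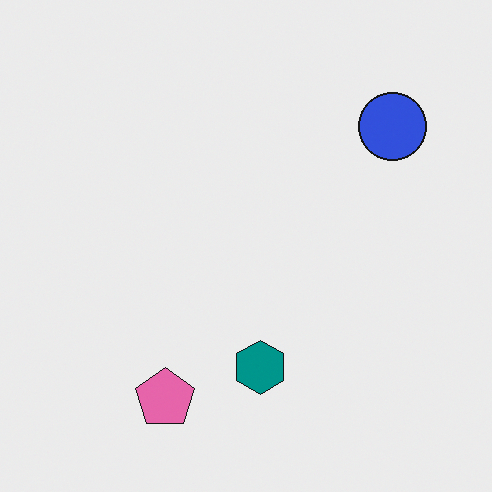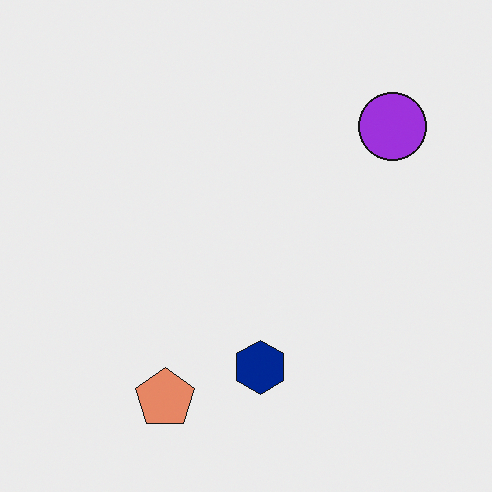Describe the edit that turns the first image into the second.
It was hue-shifted by a small amount.

Every shape's color has rotated by the same amount around the hue wheel — a uniform hue shift.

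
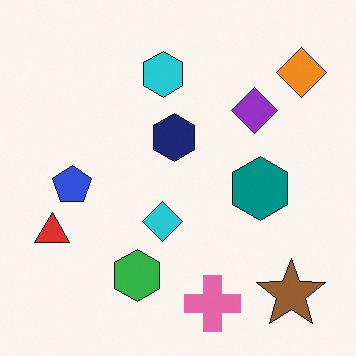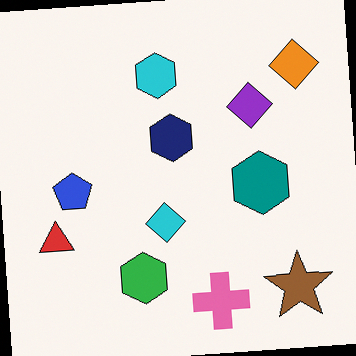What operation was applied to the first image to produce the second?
This is the original image rotated counter-clockwise by a few degrees.

Every shape is tilted by the same angle and the image corners show triangular fill wedges — a whole-image rotation by a non-right angle.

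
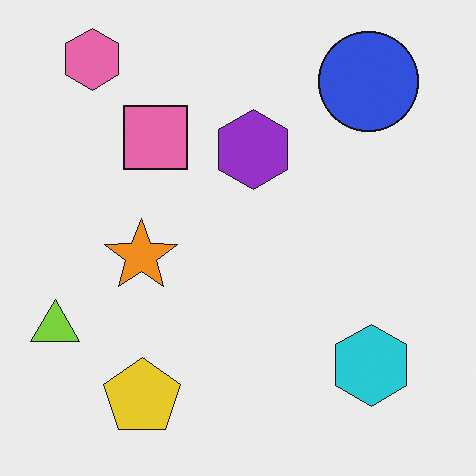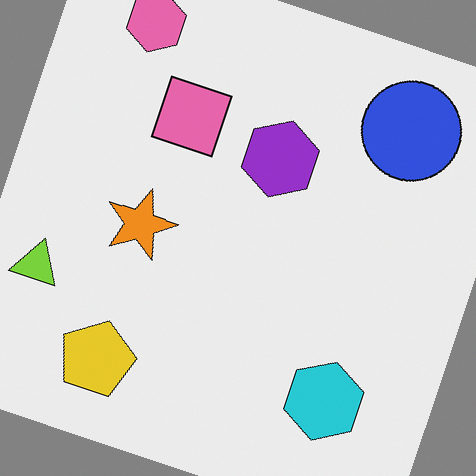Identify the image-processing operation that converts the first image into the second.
The transformation is: rotated clockwise by a moderate amount.

Every shape is tilted by the same angle and the image corners show triangular fill wedges — a whole-image rotation by a non-right angle.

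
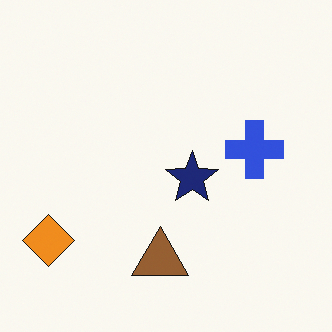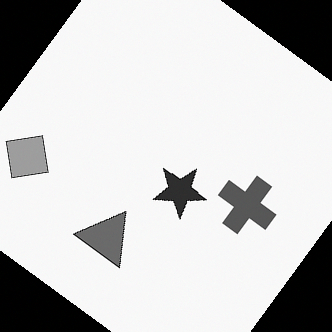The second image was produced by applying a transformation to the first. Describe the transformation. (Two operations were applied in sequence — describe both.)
The transformation is: rotated clockwise by a large amount — several tens of degrees, then converted to grayscale.

Every shape is tilted by the same angle and the image corners show triangular fill wedges — a whole-image rotation by a non-right angle. All color is removed — every shape is now a shade of grey.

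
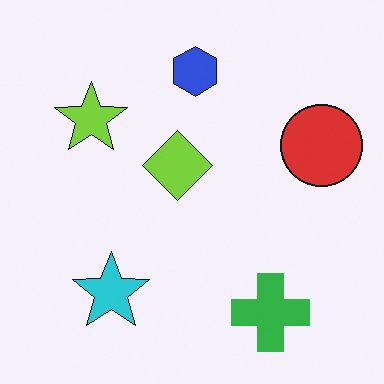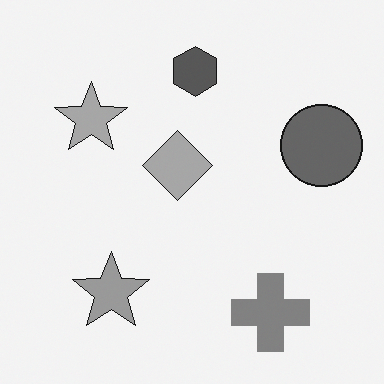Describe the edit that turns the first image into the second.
This is the original image converted to grayscale.

All color is removed — every shape is now a shade of grey.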